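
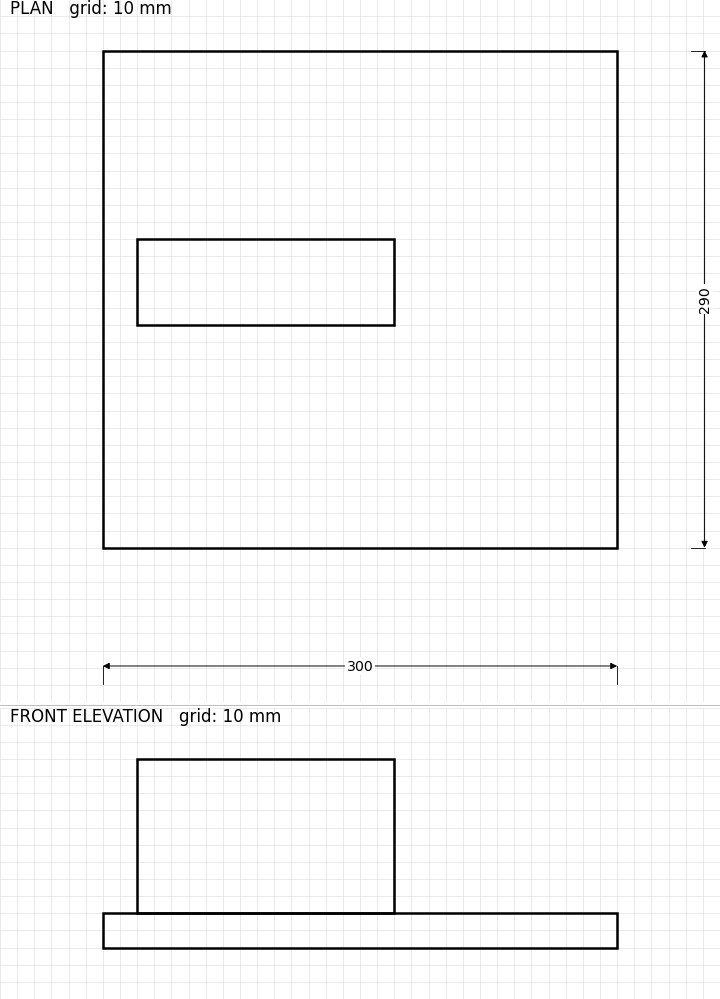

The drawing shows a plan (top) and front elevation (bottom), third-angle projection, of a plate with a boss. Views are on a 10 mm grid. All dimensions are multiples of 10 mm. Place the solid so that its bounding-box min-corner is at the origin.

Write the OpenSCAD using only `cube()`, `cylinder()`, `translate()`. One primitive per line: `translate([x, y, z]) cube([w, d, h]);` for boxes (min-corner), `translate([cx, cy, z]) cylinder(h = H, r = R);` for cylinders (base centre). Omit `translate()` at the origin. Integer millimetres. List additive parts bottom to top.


cube([300, 290, 20]);
translate([20, 130, 20]) cube([150, 50, 90]);


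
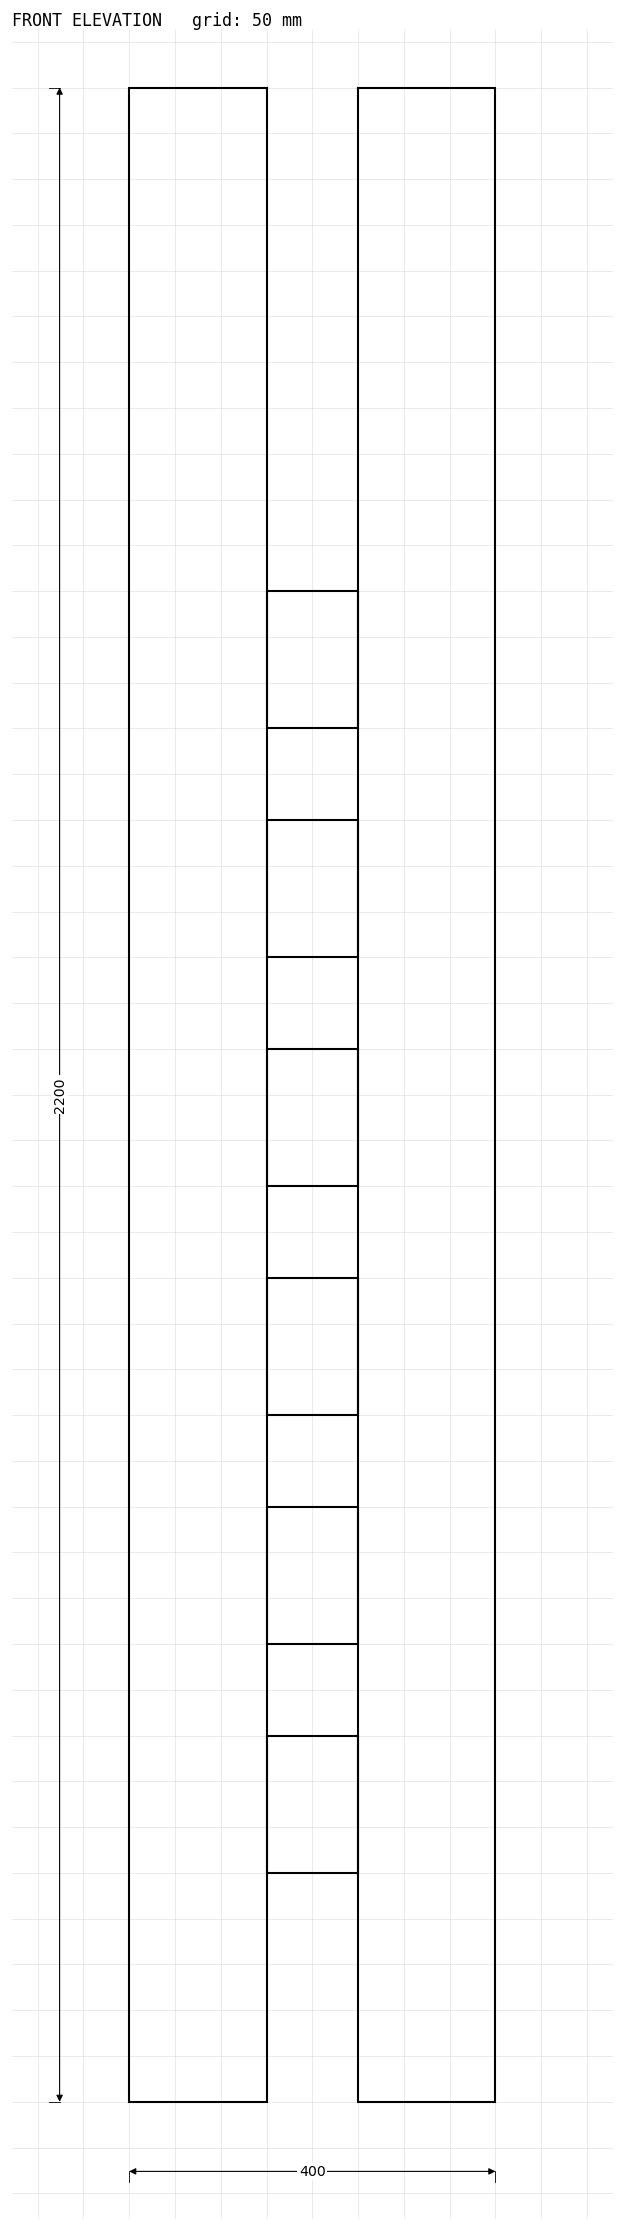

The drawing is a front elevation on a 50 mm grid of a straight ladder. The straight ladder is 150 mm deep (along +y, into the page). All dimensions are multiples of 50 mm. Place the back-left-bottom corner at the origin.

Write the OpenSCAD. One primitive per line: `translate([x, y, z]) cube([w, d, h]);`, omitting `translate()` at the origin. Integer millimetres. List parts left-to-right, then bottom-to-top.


cube([150, 150, 2200]);
translate([150, 0, 250]) cube([100, 150, 150]);
translate([150, 0, 500]) cube([100, 150, 150]);
translate([150, 0, 750]) cube([100, 150, 150]);
translate([150, 0, 1000]) cube([100, 150, 150]);
translate([150, 0, 1250]) cube([100, 150, 150]);
translate([150, 0, 1500]) cube([100, 150, 150]);
translate([250, 0, 0]) cube([150, 150, 2200]);


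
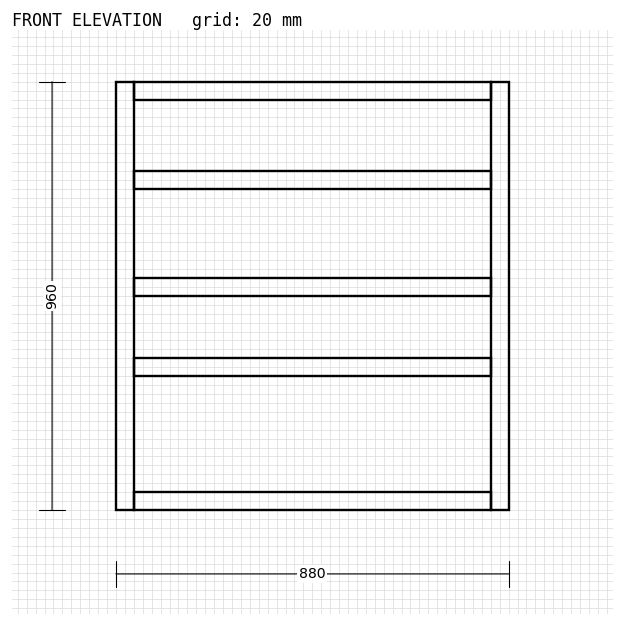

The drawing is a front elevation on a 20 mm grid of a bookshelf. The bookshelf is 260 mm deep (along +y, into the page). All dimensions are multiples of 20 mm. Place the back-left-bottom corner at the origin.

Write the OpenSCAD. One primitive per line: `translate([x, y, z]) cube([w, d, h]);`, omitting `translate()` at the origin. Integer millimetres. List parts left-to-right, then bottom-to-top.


cube([40, 260, 960]);
translate([40, 0, 0]) cube([800, 260, 40]);
translate([40, 0, 300]) cube([800, 260, 40]);
translate([40, 0, 480]) cube([800, 260, 40]);
translate([40, 0, 720]) cube([800, 260, 40]);
translate([40, 0, 920]) cube([800, 260, 40]);
translate([840, 0, 0]) cube([40, 260, 960]);


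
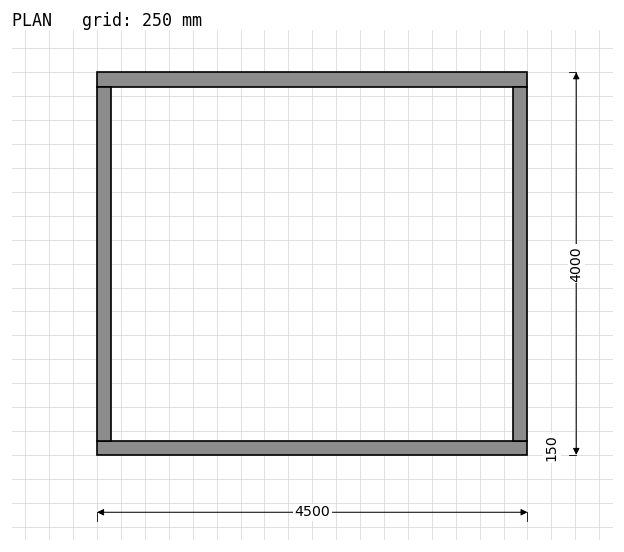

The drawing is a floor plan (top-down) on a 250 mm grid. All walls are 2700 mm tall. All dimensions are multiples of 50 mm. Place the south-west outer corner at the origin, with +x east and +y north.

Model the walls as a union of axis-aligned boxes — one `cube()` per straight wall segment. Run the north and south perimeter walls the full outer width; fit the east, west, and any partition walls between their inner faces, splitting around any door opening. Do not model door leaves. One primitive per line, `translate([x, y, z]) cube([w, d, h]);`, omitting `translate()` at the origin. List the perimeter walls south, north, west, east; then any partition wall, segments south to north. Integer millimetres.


cube([4500, 150, 2700]);
translate([0, 3850, 0]) cube([4500, 150, 2700]);
translate([0, 150, 0]) cube([150, 3700, 2700]);
translate([4350, 150, 0]) cube([150, 3700, 2700]);


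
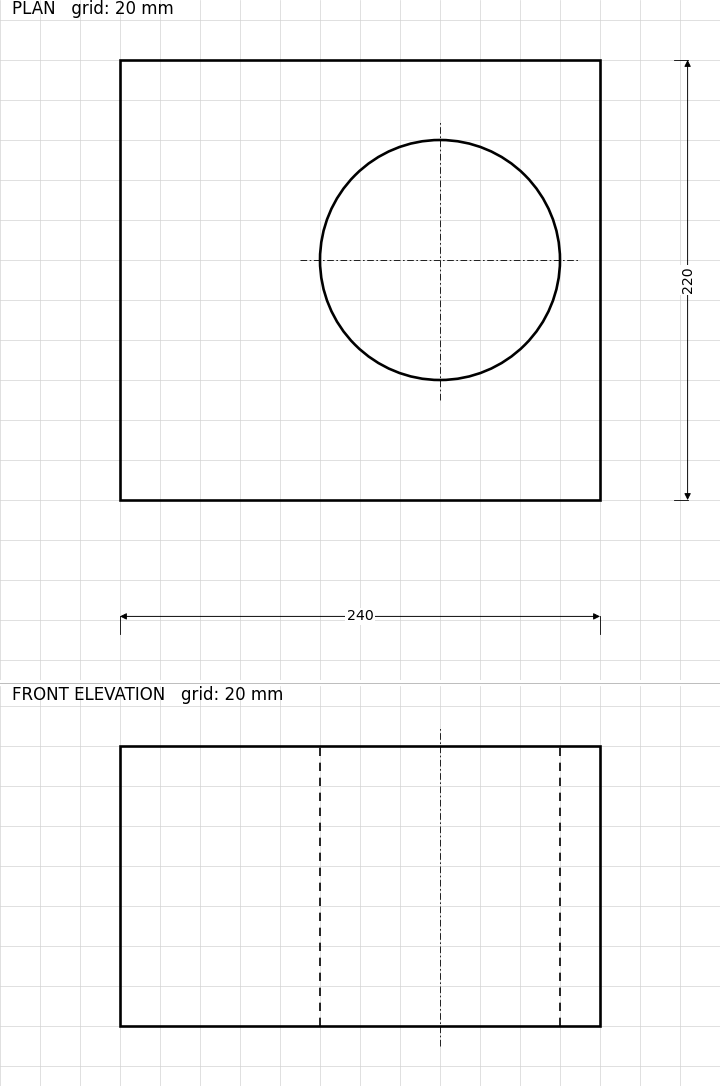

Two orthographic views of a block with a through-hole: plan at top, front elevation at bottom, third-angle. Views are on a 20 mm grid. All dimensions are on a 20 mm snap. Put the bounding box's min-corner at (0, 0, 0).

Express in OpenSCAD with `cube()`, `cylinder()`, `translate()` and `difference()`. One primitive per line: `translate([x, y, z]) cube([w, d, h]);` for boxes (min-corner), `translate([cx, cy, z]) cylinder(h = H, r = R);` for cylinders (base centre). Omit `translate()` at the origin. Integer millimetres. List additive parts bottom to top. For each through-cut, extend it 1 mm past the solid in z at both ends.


difference() {
  cube([240, 220, 140]);
  translate([160, 120, -1]) cylinder(h = 142, r = 60);
}


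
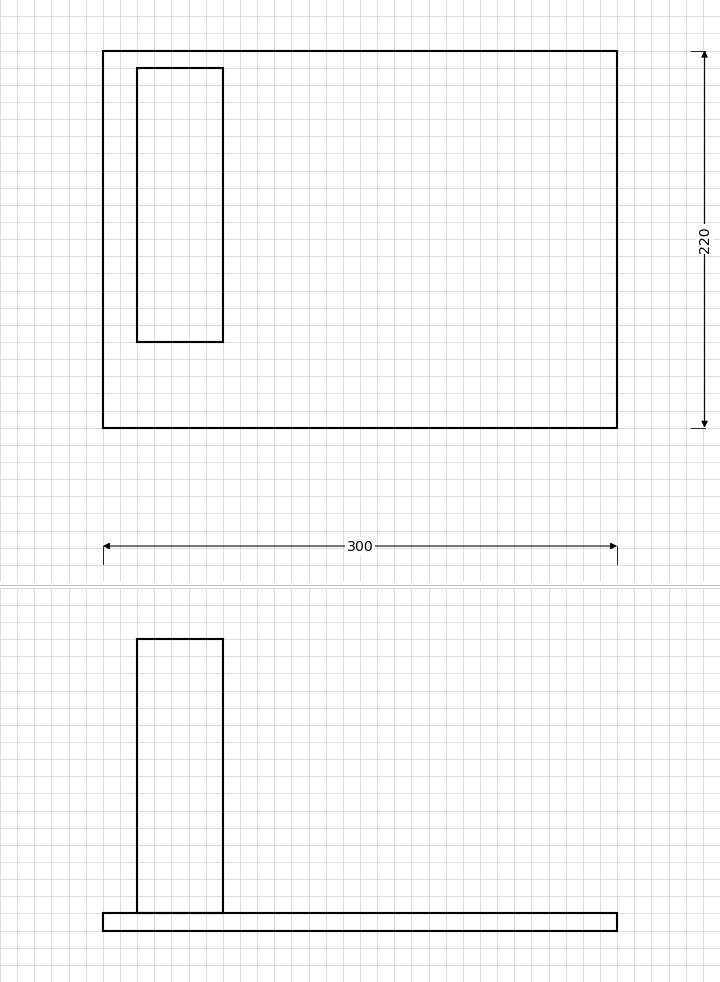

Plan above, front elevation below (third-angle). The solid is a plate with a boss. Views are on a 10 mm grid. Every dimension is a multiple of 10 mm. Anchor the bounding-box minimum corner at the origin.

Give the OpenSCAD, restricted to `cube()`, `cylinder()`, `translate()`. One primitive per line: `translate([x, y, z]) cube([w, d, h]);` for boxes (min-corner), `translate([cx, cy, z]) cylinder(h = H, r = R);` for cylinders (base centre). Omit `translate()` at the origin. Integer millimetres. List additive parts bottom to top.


cube([300, 220, 10]);
translate([20, 50, 10]) cube([50, 160, 160]);


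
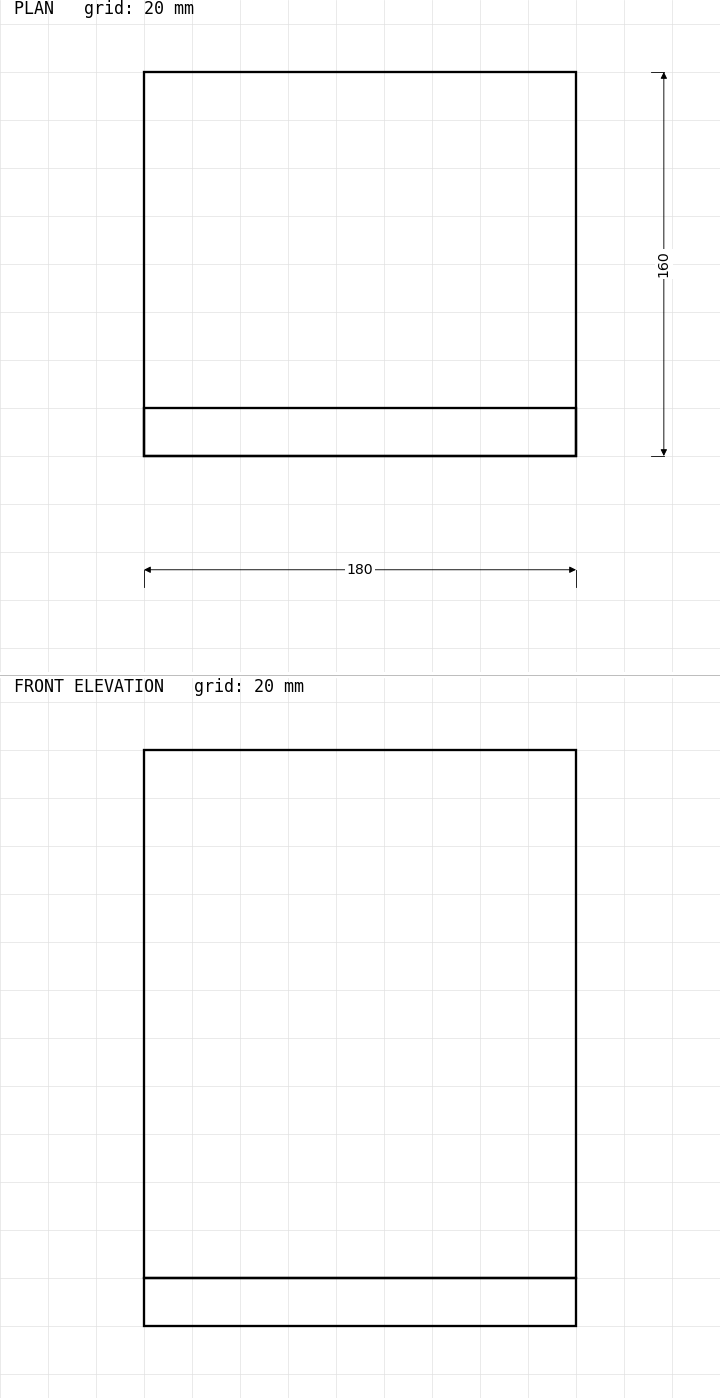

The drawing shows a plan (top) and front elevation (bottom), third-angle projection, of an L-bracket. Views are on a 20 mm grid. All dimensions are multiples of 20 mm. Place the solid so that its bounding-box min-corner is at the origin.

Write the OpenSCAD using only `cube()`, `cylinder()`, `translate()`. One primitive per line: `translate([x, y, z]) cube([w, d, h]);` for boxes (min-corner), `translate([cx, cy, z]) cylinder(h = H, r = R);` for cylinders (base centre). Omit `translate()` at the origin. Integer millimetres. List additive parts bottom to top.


cube([180, 160, 20]);
translate([0, 0, 20]) cube([180, 20, 220]);


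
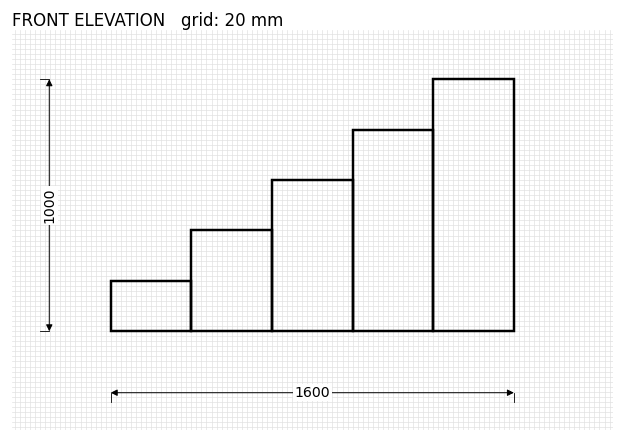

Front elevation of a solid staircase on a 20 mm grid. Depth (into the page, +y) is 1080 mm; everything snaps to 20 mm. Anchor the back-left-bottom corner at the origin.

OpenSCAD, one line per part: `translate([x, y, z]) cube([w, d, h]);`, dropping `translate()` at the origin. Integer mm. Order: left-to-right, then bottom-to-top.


cube([320, 1080, 200]);
translate([320, 0, 0]) cube([320, 1080, 400]);
translate([640, 0, 0]) cube([320, 1080, 600]);
translate([960, 0, 0]) cube([320, 1080, 800]);
translate([1280, 0, 0]) cube([320, 1080, 1000]);


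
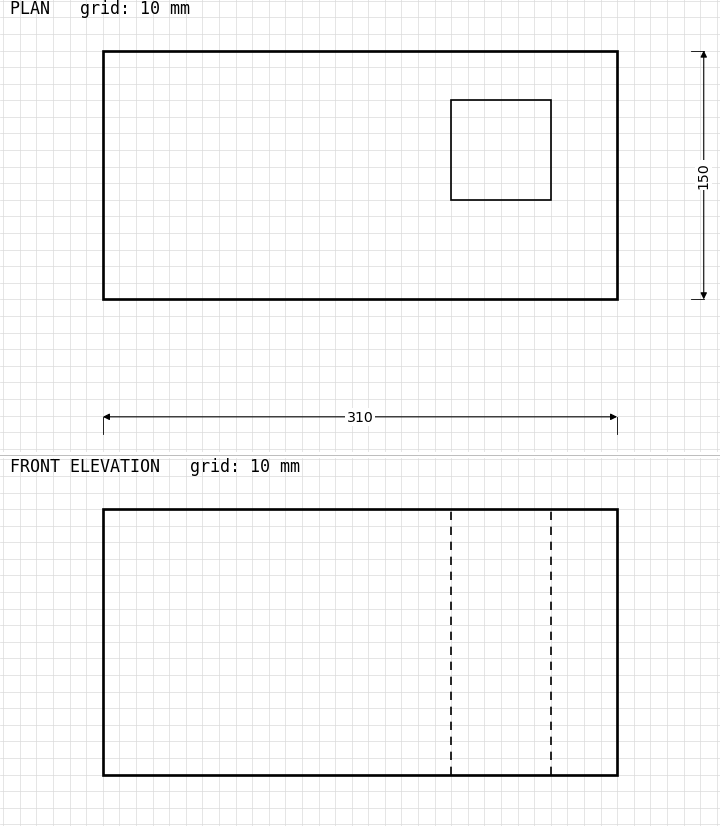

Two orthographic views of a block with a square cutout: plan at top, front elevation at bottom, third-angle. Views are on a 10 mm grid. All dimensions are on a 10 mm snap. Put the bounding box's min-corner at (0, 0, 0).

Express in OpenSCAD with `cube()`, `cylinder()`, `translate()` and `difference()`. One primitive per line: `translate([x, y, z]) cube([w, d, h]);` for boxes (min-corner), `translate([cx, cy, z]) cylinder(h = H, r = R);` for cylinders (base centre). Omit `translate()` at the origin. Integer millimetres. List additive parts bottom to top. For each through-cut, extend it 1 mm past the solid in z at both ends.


difference() {
  cube([310, 150, 160]);
  translate([210, 60, -1]) cube([60, 60, 162]);
}


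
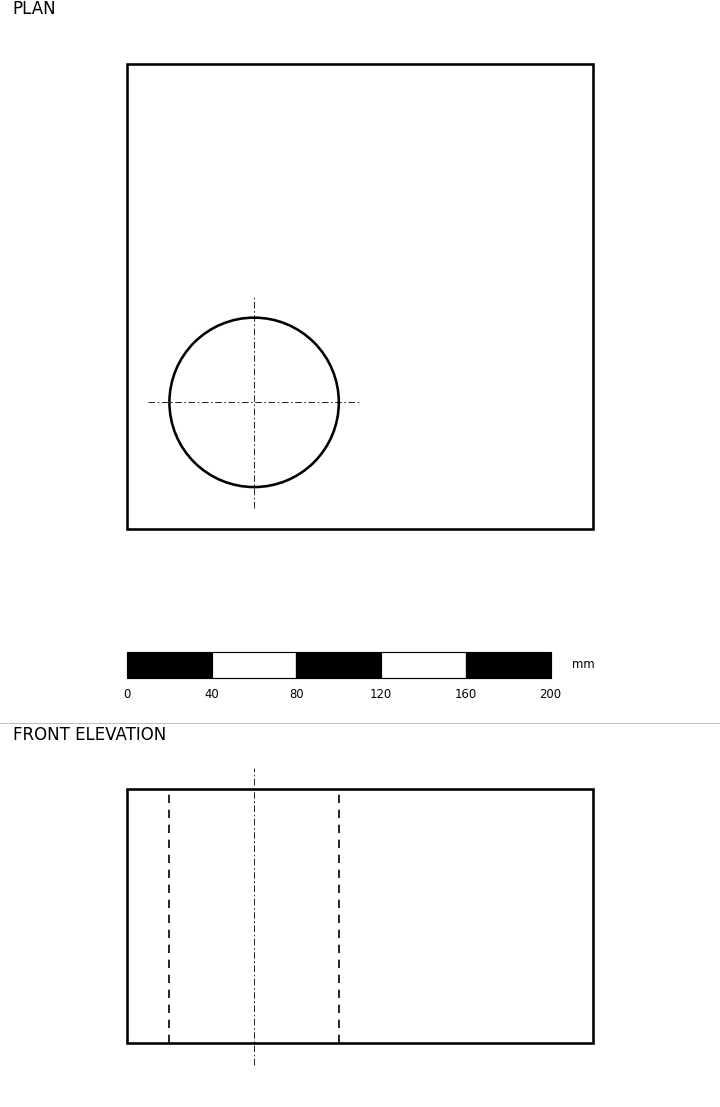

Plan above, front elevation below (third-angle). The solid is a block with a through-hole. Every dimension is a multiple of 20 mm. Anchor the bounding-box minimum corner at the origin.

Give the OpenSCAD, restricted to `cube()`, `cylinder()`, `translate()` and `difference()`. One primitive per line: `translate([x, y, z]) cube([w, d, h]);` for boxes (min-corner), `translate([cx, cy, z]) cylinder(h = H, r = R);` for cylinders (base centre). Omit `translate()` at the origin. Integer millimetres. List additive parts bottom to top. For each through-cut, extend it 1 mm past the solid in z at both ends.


difference() {
  cube([220, 220, 120]);
  translate([60, 60, -1]) cylinder(h = 122, r = 40);
}


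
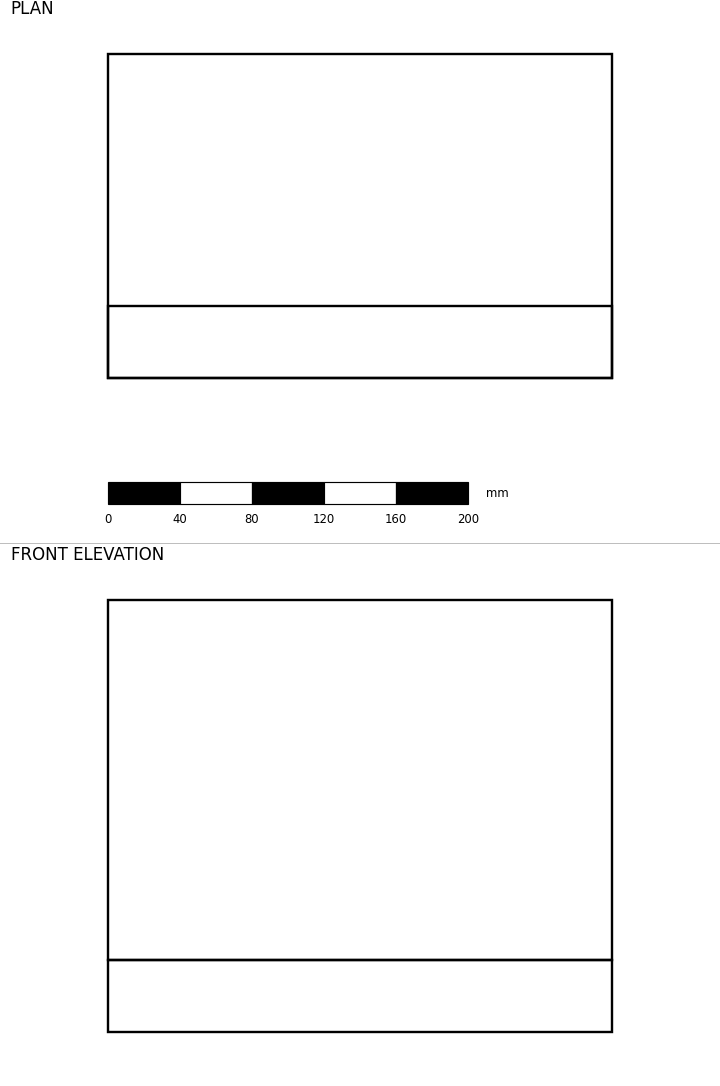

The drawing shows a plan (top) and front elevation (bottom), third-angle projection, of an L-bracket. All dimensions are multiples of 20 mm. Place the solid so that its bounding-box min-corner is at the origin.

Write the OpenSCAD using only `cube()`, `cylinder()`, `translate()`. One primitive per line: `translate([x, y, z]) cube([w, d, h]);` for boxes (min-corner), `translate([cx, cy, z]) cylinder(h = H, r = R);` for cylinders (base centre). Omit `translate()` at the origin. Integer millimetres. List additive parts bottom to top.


cube([280, 180, 40]);
translate([0, 0, 40]) cube([280, 40, 200]);


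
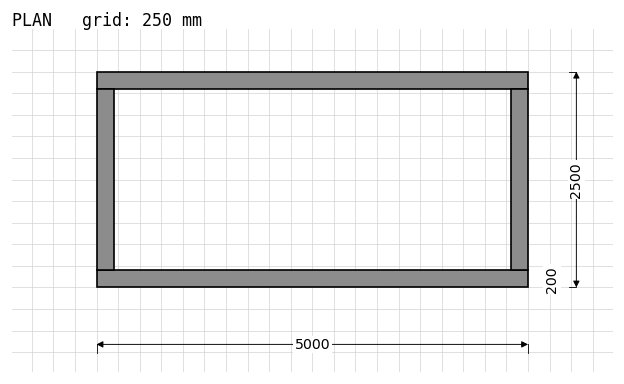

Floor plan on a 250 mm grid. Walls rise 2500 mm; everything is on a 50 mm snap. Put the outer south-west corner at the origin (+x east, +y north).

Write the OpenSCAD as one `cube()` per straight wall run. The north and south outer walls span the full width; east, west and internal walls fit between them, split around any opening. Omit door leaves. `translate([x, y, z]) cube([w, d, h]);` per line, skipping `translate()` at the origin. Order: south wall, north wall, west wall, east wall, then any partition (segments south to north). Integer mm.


cube([5000, 200, 2500]);
translate([0, 2300, 0]) cube([5000, 200, 2500]);
translate([0, 200, 0]) cube([200, 2100, 2500]);
translate([4800, 200, 0]) cube([200, 2100, 2500]);


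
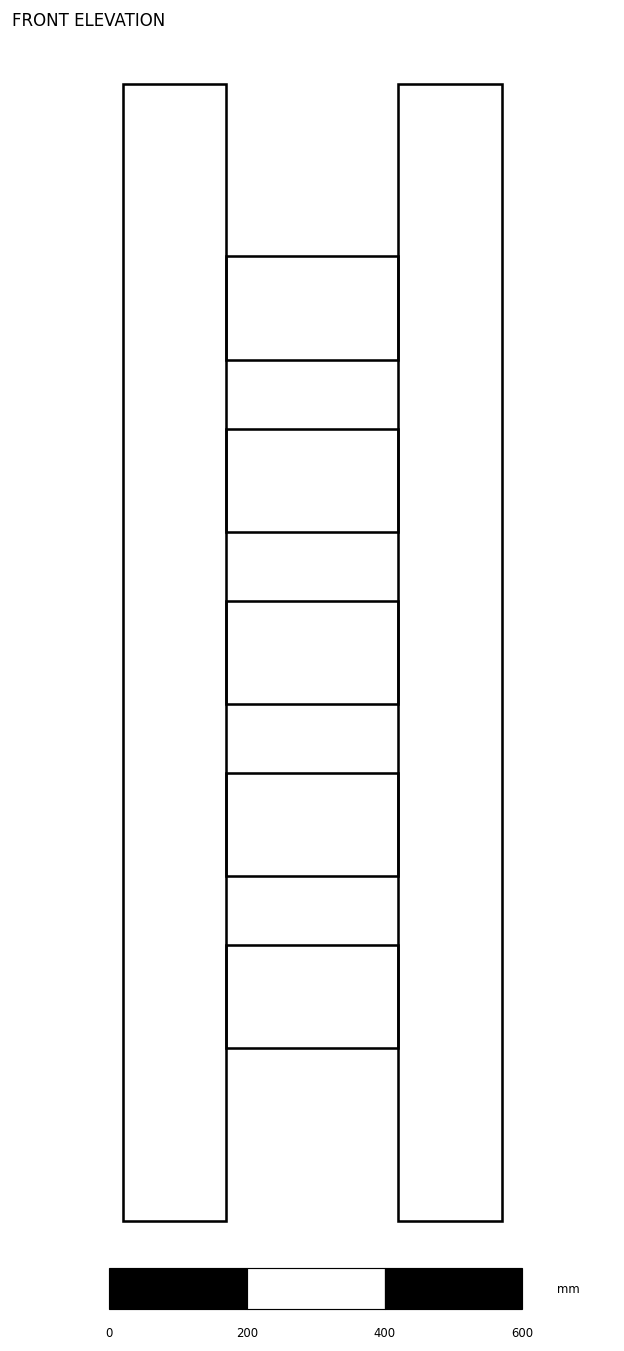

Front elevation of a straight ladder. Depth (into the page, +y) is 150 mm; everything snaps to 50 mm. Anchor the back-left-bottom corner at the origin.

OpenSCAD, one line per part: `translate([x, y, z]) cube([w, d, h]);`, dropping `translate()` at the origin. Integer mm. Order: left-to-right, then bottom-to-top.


cube([150, 150, 1650]);
translate([150, 0, 250]) cube([250, 150, 150]);
translate([150, 0, 500]) cube([250, 150, 150]);
translate([150, 0, 750]) cube([250, 150, 150]);
translate([150, 0, 1000]) cube([250, 150, 150]);
translate([150, 0, 1250]) cube([250, 150, 150]);
translate([400, 0, 0]) cube([150, 150, 1650]);


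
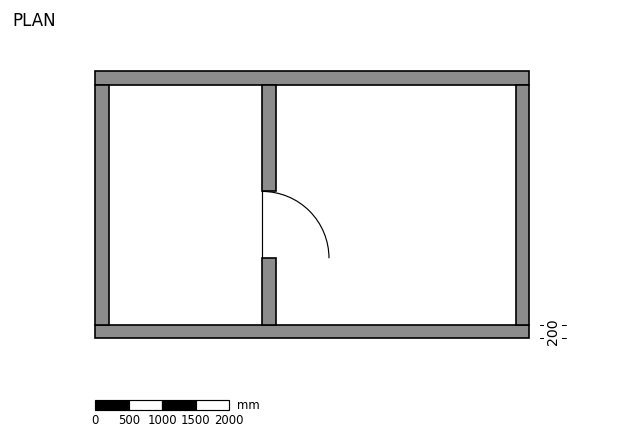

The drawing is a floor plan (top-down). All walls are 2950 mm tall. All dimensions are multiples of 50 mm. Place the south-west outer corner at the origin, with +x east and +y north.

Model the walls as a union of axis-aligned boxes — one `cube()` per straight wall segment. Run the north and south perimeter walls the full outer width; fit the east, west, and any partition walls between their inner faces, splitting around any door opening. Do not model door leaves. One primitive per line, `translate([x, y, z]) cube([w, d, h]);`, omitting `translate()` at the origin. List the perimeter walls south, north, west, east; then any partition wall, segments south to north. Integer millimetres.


cube([6500, 200, 2950]);
translate([0, 3800, 0]) cube([6500, 200, 2950]);
translate([0, 200, 0]) cube([200, 3600, 2950]);
translate([6300, 200, 0]) cube([200, 3600, 2950]);
translate([2500, 200, 0]) cube([200, 1000, 2950]);
translate([2500, 2200, 0]) cube([200, 1600, 2950]);


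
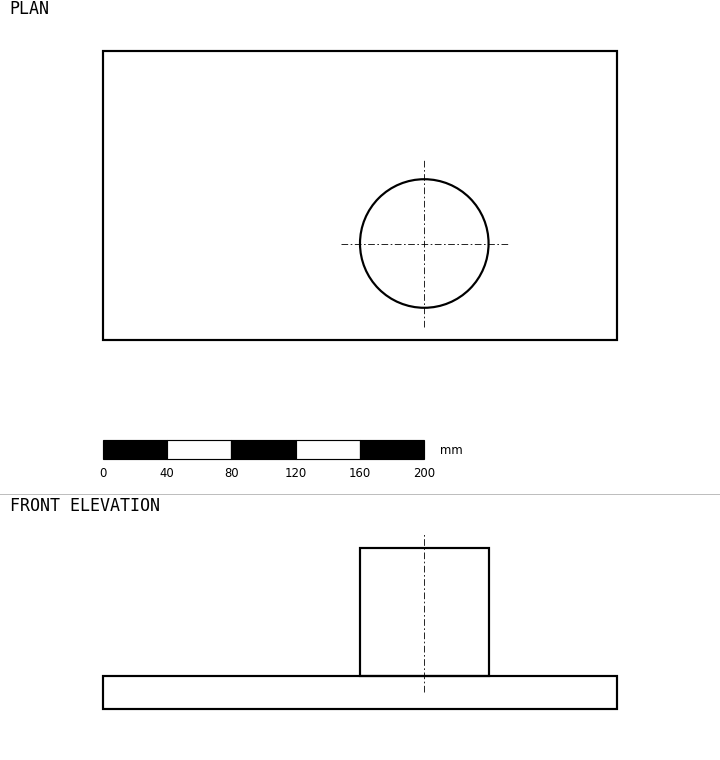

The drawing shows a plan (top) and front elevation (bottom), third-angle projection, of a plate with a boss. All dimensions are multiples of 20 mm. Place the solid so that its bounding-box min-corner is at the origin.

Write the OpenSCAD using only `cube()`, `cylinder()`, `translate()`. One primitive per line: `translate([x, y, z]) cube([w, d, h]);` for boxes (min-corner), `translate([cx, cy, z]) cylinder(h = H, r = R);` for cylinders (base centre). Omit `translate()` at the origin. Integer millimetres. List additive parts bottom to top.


cube([320, 180, 20]);
translate([200, 60, 20]) cylinder(h = 80, r = 40);


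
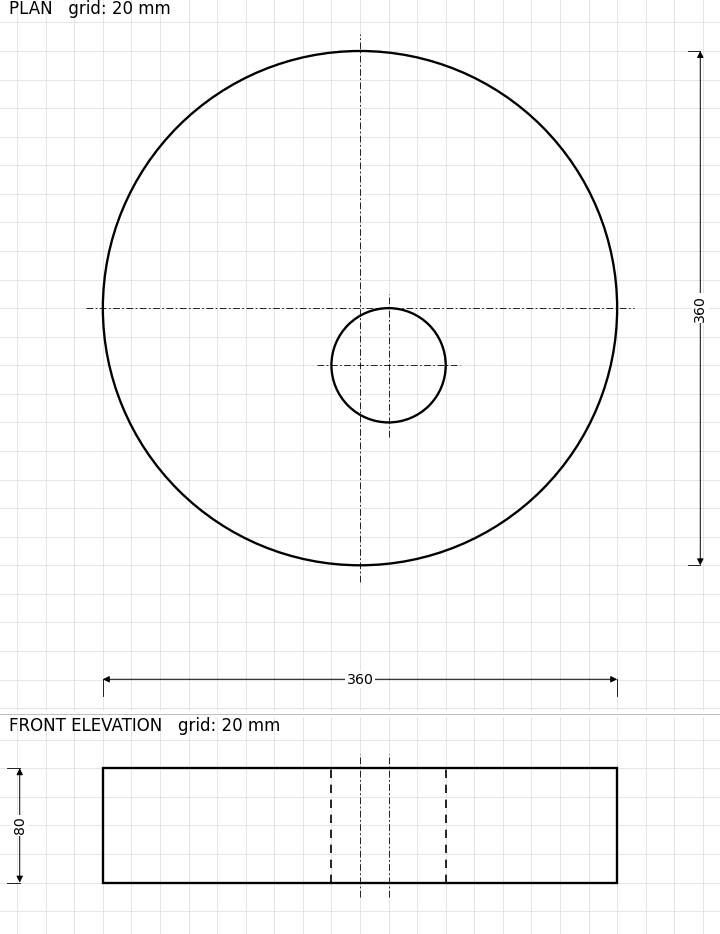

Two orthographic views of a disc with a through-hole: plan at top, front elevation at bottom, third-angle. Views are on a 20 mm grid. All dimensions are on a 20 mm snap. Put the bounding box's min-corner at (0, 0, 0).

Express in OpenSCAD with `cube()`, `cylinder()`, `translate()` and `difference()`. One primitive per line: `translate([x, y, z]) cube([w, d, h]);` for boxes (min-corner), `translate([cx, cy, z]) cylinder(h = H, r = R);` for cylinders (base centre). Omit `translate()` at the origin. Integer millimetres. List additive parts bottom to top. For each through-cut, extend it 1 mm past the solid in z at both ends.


difference() {
  translate([180, 180, 0]) cylinder(h = 80, r = 180);
  translate([200, 140, -1]) cylinder(h = 82, r = 40);
}


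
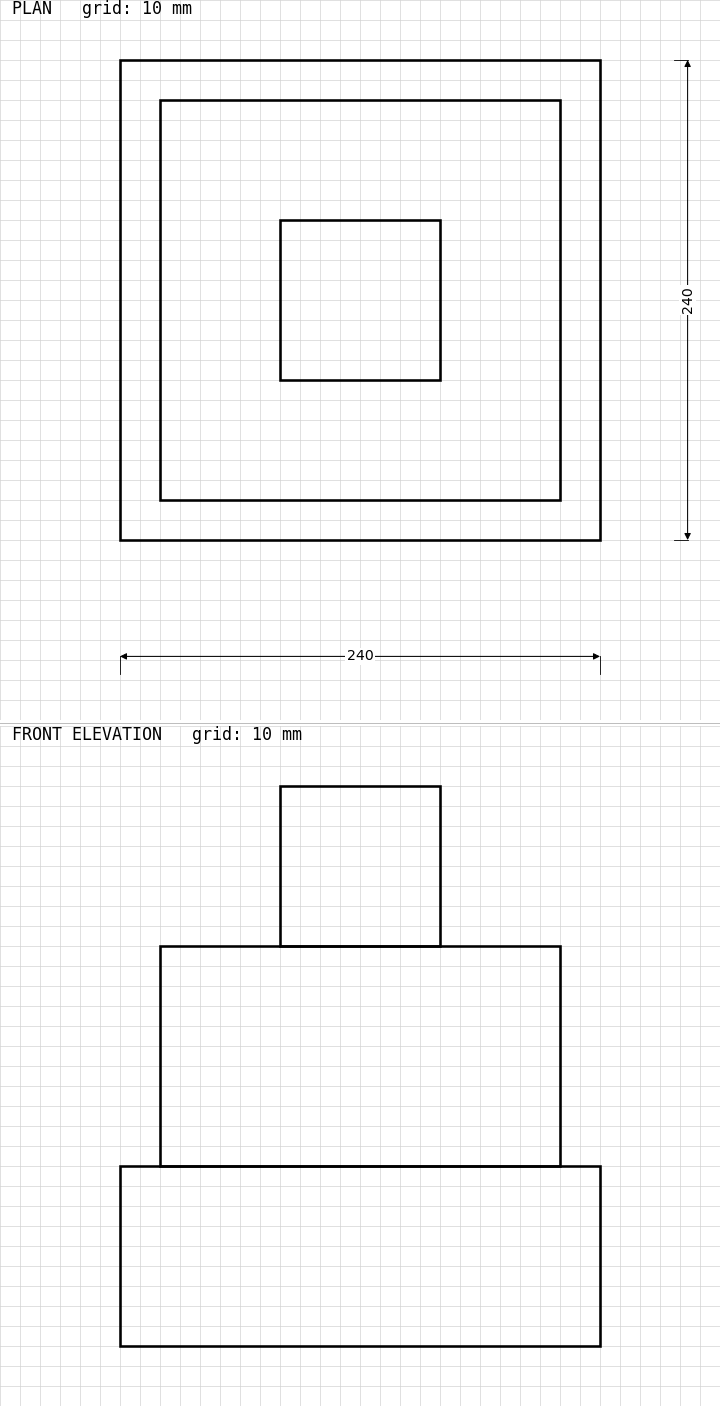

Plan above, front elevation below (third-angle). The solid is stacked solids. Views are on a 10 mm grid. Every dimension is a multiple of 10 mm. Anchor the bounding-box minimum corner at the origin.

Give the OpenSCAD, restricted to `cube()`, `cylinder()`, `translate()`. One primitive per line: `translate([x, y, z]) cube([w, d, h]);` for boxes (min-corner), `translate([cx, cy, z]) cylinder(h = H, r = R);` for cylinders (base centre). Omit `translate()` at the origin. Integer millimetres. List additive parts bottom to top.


cube([240, 240, 90]);
translate([20, 20, 90]) cube([200, 200, 110]);
translate([80, 80, 200]) cube([80, 80, 80]);


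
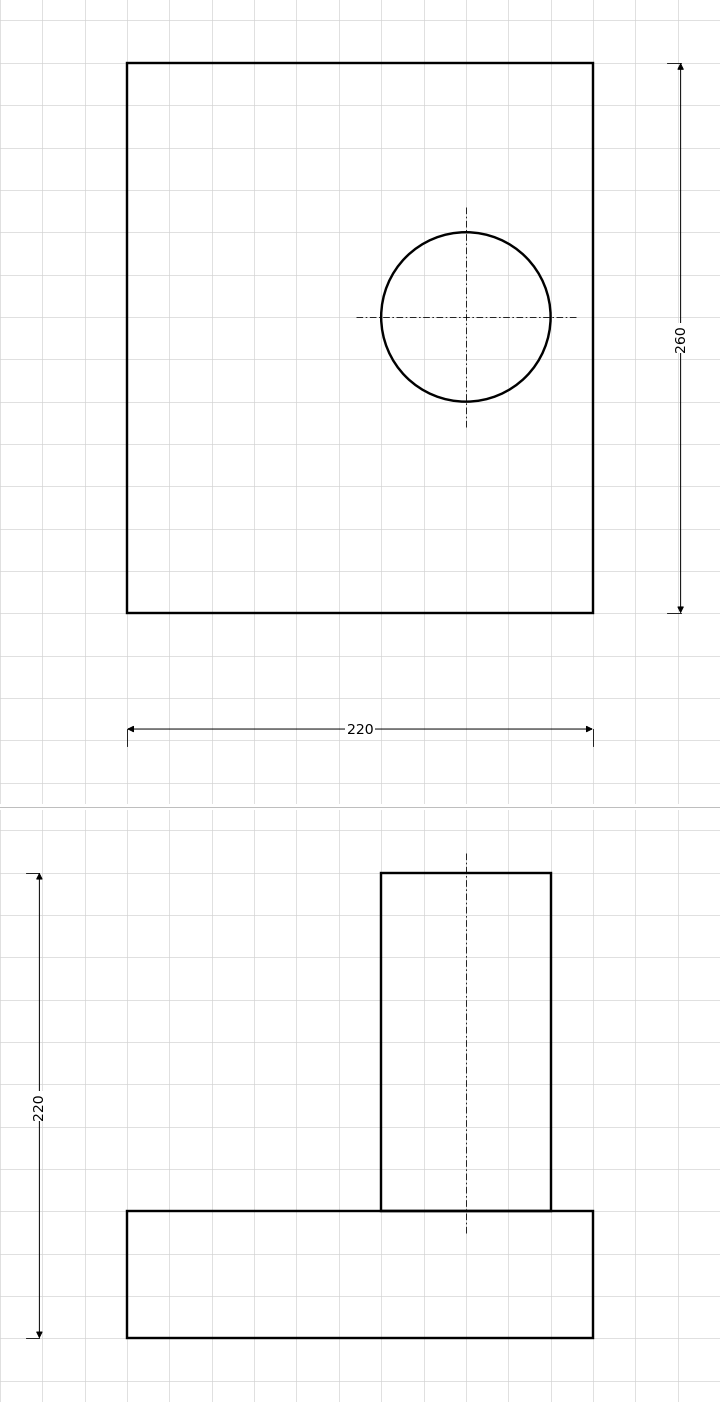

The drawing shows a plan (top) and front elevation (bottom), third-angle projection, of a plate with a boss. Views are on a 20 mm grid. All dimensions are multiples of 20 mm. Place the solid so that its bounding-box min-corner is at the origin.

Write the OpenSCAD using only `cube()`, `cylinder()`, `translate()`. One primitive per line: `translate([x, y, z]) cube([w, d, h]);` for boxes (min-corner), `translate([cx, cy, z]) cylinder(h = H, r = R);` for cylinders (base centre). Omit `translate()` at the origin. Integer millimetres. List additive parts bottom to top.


cube([220, 260, 60]);
translate([160, 140, 60]) cylinder(h = 160, r = 40);


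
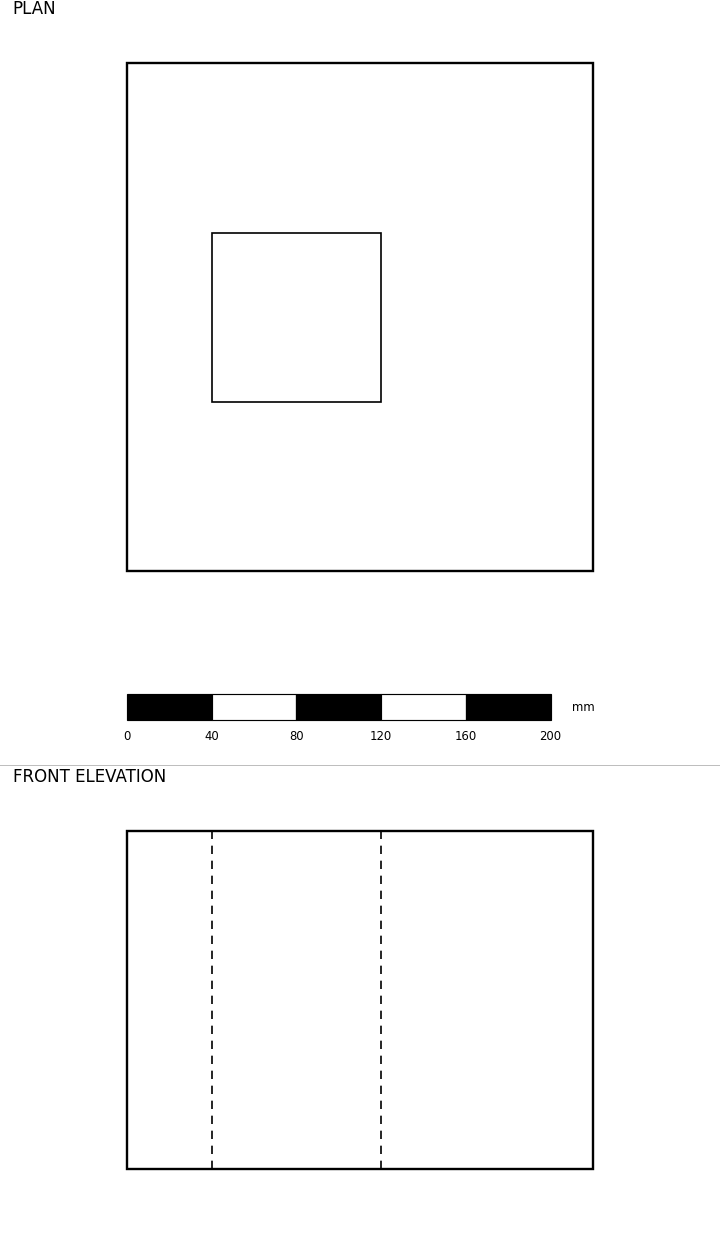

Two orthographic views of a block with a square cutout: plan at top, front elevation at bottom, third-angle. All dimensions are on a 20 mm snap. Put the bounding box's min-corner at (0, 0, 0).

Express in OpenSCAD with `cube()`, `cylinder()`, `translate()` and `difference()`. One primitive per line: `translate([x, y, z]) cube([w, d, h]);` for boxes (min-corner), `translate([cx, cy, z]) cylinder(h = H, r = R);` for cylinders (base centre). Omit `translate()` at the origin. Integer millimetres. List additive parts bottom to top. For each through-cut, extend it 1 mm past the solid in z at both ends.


difference() {
  cube([220, 240, 160]);
  translate([40, 80, -1]) cube([80, 80, 162]);
}


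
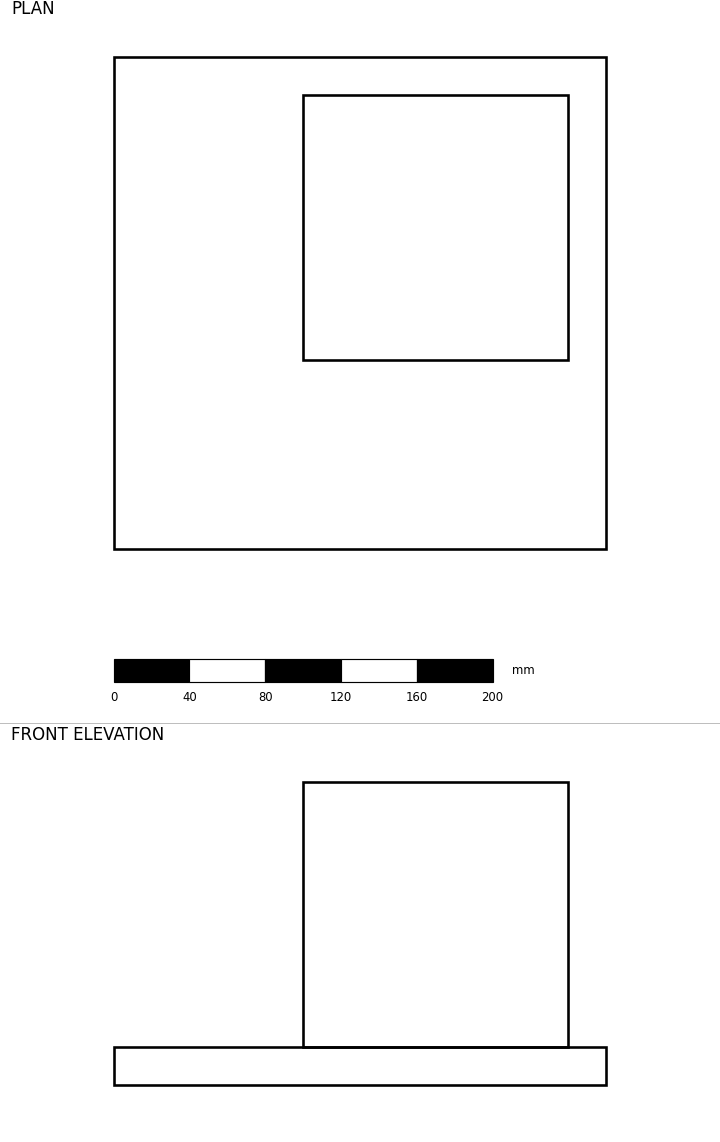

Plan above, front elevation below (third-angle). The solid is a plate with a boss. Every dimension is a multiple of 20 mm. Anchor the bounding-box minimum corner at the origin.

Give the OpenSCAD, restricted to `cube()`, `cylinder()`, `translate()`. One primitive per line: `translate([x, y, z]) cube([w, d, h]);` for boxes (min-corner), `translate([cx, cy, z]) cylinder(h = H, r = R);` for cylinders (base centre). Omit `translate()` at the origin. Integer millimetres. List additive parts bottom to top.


cube([260, 260, 20]);
translate([100, 100, 20]) cube([140, 140, 140]);


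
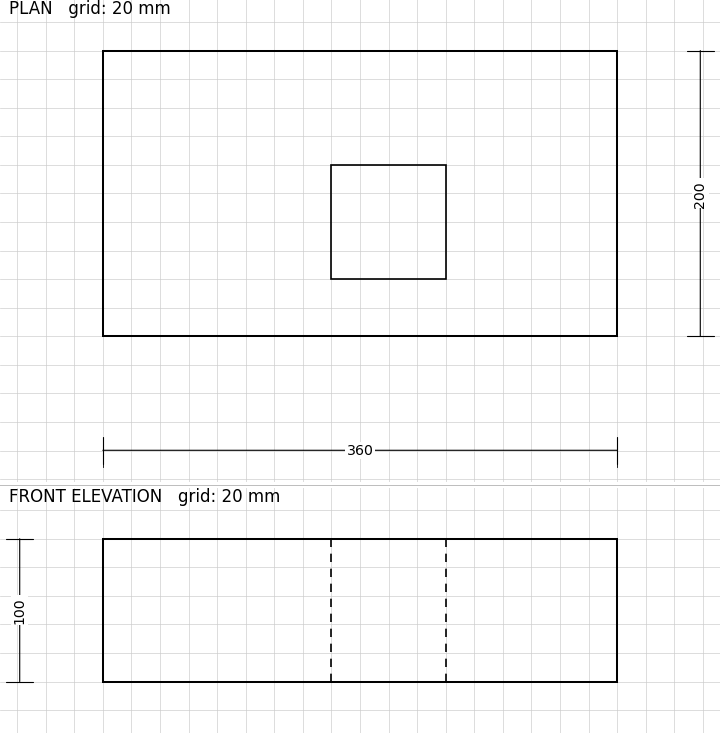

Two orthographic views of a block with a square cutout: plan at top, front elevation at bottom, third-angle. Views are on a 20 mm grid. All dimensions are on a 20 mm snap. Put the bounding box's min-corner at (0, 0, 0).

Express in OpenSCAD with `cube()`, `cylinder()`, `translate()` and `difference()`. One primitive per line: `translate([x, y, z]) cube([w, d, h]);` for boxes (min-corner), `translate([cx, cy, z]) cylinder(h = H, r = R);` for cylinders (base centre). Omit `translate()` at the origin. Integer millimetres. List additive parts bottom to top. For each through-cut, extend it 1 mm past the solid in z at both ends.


difference() {
  cube([360, 200, 100]);
  translate([160, 40, -1]) cube([80, 80, 102]);
}


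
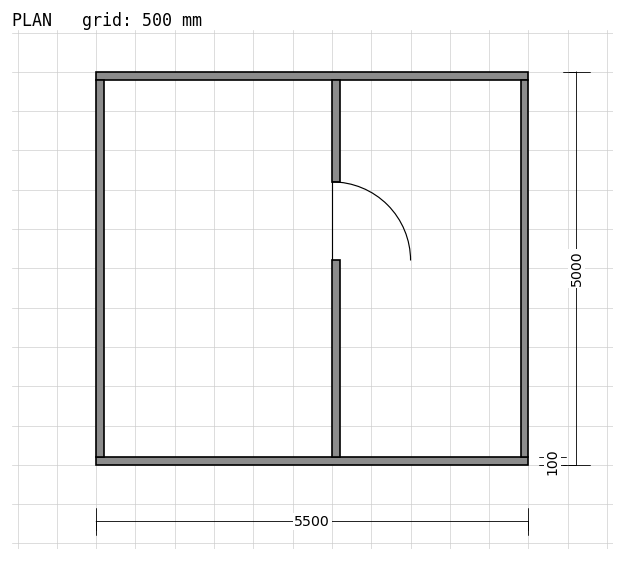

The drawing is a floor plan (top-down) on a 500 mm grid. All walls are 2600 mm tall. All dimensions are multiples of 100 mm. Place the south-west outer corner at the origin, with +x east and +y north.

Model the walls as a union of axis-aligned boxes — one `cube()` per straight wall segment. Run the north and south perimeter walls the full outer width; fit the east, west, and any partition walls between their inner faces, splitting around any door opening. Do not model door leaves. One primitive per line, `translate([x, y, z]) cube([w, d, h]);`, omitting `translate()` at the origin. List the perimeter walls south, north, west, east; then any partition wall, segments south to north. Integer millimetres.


cube([5500, 100, 2600]);
translate([0, 4900, 0]) cube([5500, 100, 2600]);
translate([0, 100, 0]) cube([100, 4800, 2600]);
translate([5400, 100, 0]) cube([100, 4800, 2600]);
translate([3000, 100, 0]) cube([100, 2500, 2600]);
translate([3000, 3600, 0]) cube([100, 1300, 2600]);


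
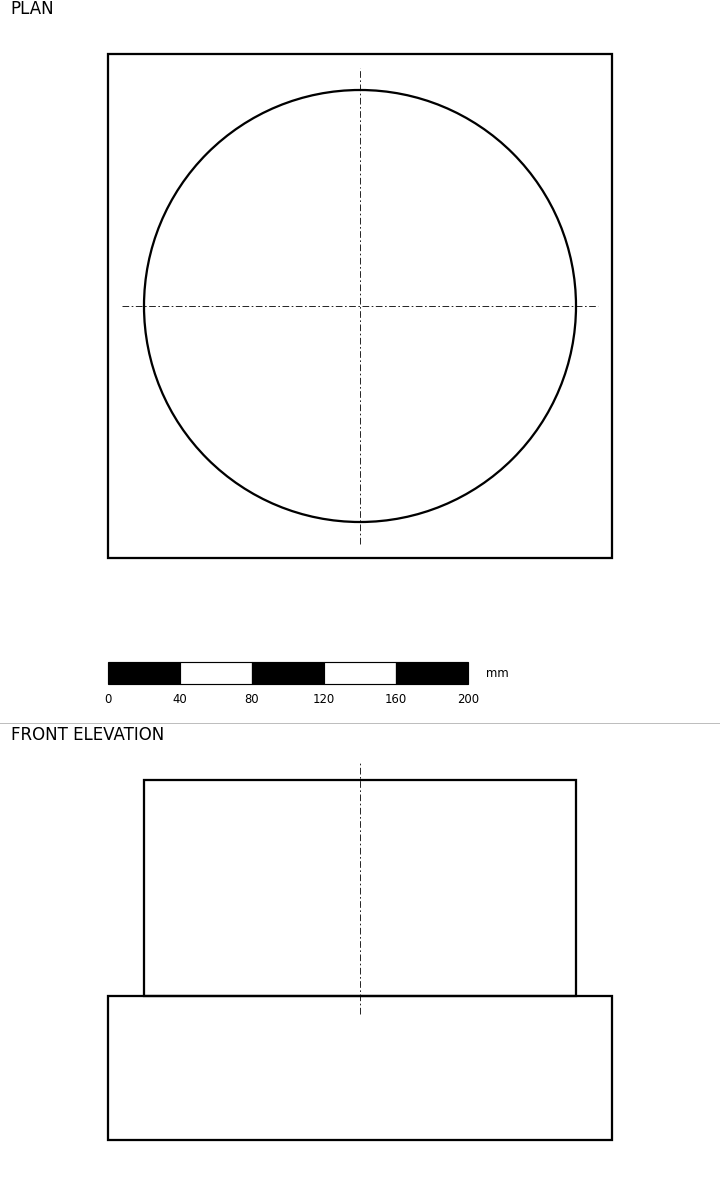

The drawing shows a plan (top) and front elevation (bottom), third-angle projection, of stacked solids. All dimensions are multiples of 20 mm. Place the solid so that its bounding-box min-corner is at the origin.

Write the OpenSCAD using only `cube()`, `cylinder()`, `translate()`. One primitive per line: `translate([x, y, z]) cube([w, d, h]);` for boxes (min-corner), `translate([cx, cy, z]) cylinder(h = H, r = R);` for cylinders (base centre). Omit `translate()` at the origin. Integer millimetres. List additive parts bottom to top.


cube([280, 280, 80]);
translate([140, 140, 80]) cylinder(h = 120, r = 120);


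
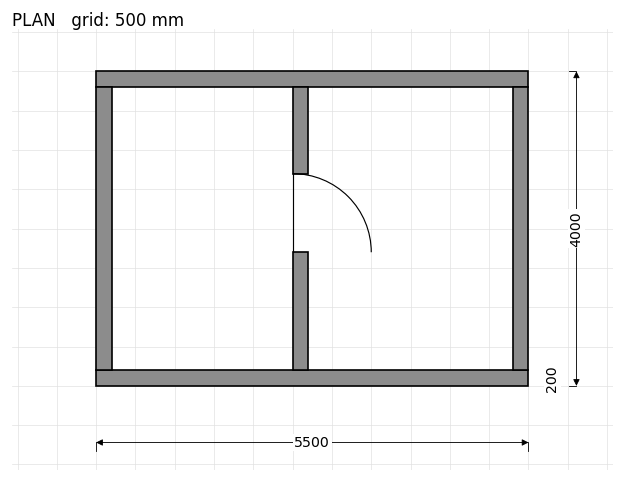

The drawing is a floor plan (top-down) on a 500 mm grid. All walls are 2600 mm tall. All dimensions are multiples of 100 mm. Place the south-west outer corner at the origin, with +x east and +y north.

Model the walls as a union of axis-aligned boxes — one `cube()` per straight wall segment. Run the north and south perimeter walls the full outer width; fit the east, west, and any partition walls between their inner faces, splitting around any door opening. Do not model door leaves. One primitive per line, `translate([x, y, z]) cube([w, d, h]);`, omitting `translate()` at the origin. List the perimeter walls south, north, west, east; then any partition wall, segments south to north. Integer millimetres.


cube([5500, 200, 2600]);
translate([0, 3800, 0]) cube([5500, 200, 2600]);
translate([0, 200, 0]) cube([200, 3600, 2600]);
translate([5300, 200, 0]) cube([200, 3600, 2600]);
translate([2500, 200, 0]) cube([200, 1500, 2600]);
translate([2500, 2700, 0]) cube([200, 1100, 2600]);


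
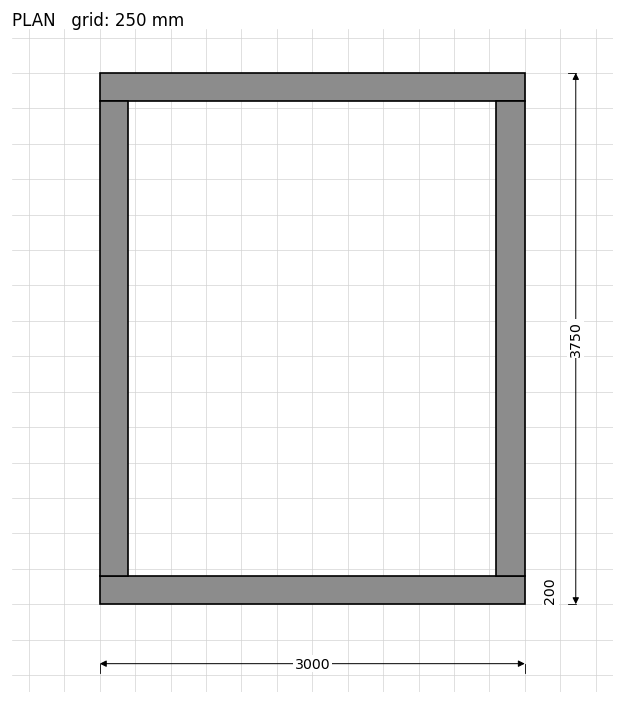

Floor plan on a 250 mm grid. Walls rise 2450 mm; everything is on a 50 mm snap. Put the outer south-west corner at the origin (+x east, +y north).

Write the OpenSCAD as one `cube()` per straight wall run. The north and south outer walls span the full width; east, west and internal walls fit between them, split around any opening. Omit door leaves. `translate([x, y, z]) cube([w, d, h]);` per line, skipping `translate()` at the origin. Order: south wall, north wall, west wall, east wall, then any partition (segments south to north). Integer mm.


cube([3000, 200, 2450]);
translate([0, 3550, 0]) cube([3000, 200, 2450]);
translate([0, 200, 0]) cube([200, 3350, 2450]);
translate([2800, 200, 0]) cube([200, 3350, 2450]);


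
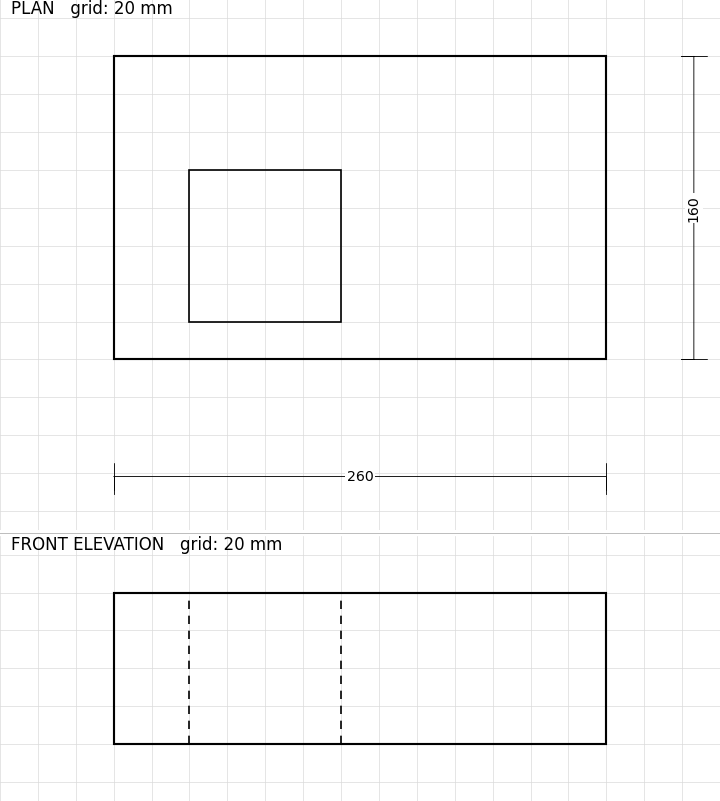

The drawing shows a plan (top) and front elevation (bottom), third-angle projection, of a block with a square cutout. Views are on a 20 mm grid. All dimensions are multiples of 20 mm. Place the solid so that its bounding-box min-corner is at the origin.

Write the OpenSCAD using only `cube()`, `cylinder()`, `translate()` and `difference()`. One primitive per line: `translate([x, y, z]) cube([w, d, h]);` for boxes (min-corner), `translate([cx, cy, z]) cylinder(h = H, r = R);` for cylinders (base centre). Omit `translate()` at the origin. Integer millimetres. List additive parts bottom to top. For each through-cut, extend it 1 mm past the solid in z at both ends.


difference() {
  cube([260, 160, 80]);
  translate([40, 20, -1]) cube([80, 80, 82]);
}


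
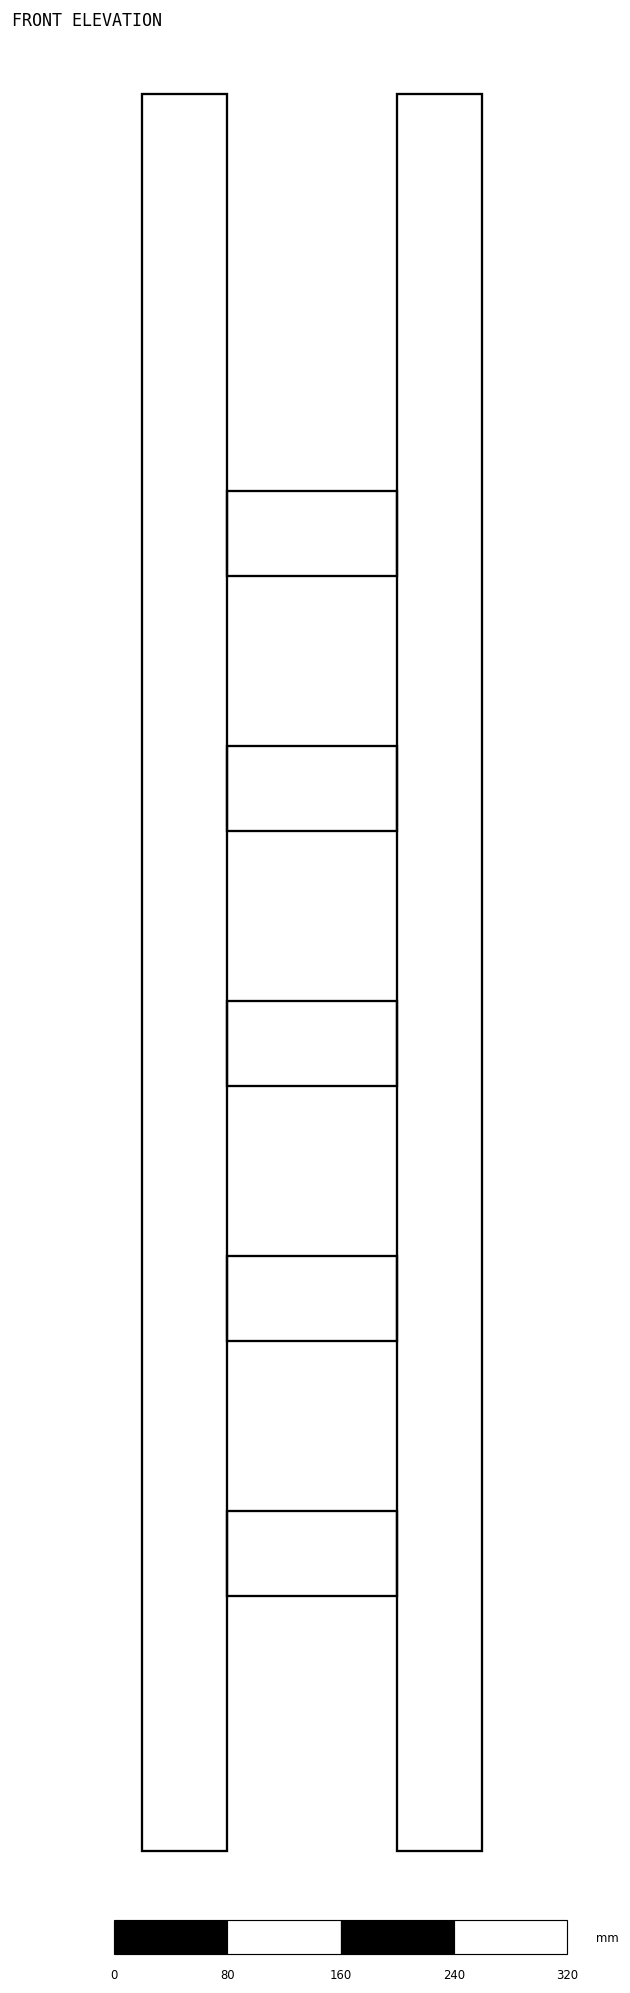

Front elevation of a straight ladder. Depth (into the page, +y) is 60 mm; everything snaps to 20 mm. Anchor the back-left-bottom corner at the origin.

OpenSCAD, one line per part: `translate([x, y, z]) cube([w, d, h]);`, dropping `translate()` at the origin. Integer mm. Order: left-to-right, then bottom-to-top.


cube([60, 60, 1240]);
translate([60, 0, 180]) cube([120, 60, 60]);
translate([60, 0, 360]) cube([120, 60, 60]);
translate([60, 0, 540]) cube([120, 60, 60]);
translate([60, 0, 720]) cube([120, 60, 60]);
translate([60, 0, 900]) cube([120, 60, 60]);
translate([180, 0, 0]) cube([60, 60, 1240]);


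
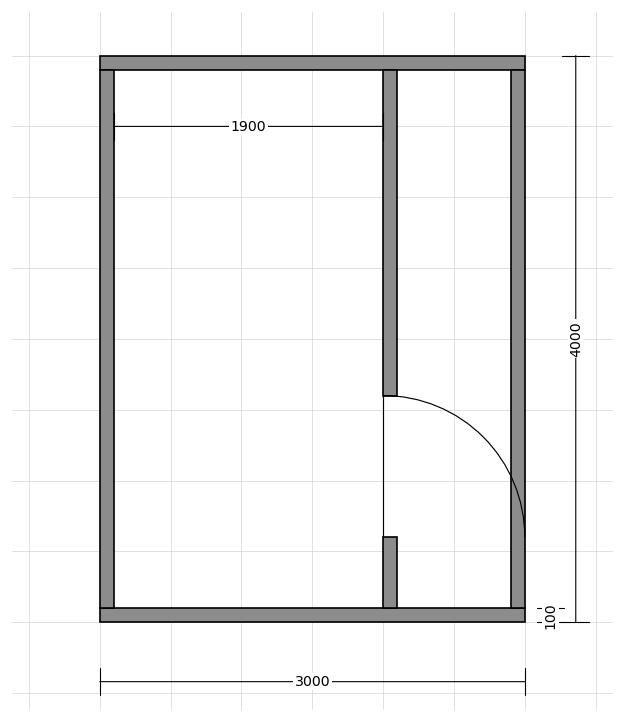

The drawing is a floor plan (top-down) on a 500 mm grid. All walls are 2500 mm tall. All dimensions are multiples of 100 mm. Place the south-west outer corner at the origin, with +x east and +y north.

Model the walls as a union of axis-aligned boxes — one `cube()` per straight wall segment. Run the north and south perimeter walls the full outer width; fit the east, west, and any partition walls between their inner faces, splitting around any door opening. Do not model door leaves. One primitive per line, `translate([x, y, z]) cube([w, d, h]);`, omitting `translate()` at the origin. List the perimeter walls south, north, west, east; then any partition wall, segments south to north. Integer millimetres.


cube([3000, 100, 2500]);
translate([0, 3900, 0]) cube([3000, 100, 2500]);
translate([0, 100, 0]) cube([100, 3800, 2500]);
translate([2900, 100, 0]) cube([100, 3800, 2500]);
translate([2000, 100, 0]) cube([100, 500, 2500]);
translate([2000, 1600, 0]) cube([100, 2300, 2500]);


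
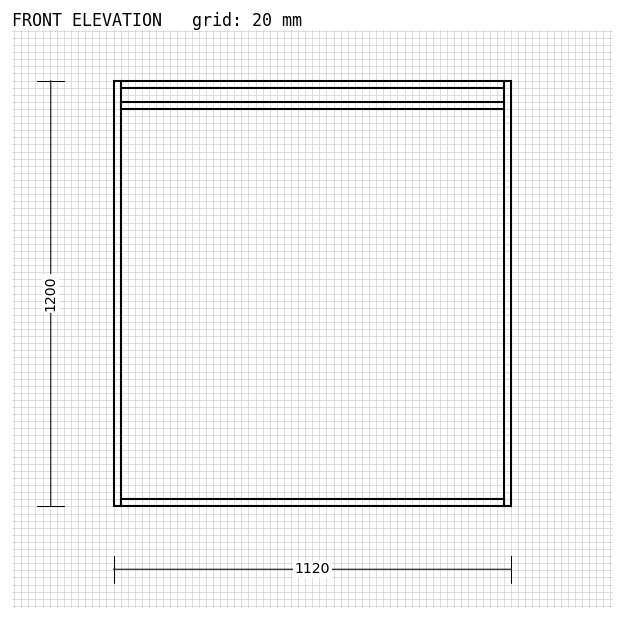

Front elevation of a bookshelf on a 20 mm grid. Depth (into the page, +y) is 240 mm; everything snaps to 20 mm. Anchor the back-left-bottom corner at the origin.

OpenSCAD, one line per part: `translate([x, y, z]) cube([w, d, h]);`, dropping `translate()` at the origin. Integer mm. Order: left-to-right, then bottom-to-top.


cube([20, 240, 1200]);
translate([20, 0, 0]) cube([1080, 240, 20]);
translate([20, 0, 1120]) cube([1080, 240, 20]);
translate([20, 0, 1180]) cube([1080, 240, 20]);
translate([1100, 0, 0]) cube([20, 240, 1200]);


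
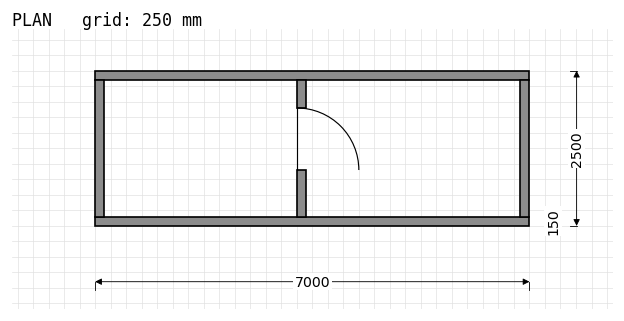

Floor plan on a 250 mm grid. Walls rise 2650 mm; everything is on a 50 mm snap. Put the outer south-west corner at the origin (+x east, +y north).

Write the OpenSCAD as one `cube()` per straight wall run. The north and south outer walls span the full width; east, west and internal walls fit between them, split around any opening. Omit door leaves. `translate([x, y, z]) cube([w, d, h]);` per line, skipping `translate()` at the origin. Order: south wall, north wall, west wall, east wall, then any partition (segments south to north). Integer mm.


cube([7000, 150, 2650]);
translate([0, 2350, 0]) cube([7000, 150, 2650]);
translate([0, 150, 0]) cube([150, 2200, 2650]);
translate([6850, 150, 0]) cube([150, 2200, 2650]);
translate([3250, 150, 0]) cube([150, 750, 2650]);
translate([3250, 1900, 0]) cube([150, 450, 2650]);


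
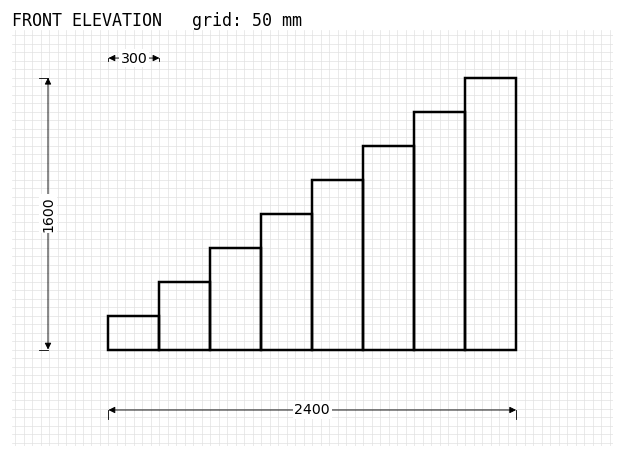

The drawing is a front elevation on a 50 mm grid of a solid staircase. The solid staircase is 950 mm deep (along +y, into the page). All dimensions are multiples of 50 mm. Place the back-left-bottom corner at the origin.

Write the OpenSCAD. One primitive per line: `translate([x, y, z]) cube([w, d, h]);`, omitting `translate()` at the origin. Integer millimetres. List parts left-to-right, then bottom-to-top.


cube([300, 950, 200]);
translate([300, 0, 0]) cube([300, 950, 400]);
translate([600, 0, 0]) cube([300, 950, 600]);
translate([900, 0, 0]) cube([300, 950, 800]);
translate([1200, 0, 0]) cube([300, 950, 1000]);
translate([1500, 0, 0]) cube([300, 950, 1200]);
translate([1800, 0, 0]) cube([300, 950, 1400]);
translate([2100, 0, 0]) cube([300, 950, 1600]);


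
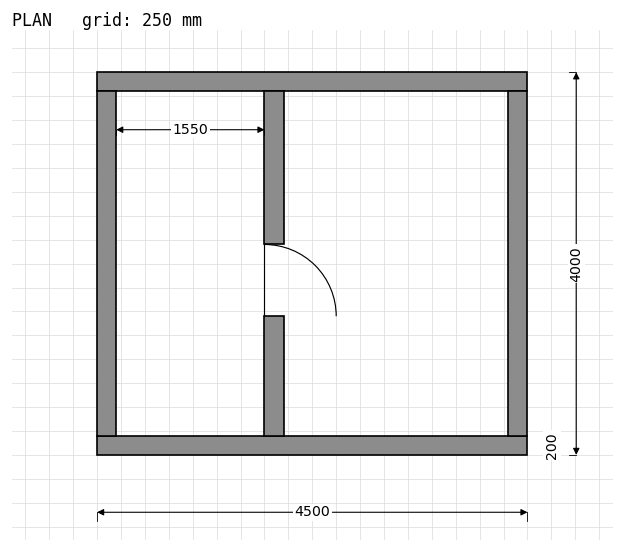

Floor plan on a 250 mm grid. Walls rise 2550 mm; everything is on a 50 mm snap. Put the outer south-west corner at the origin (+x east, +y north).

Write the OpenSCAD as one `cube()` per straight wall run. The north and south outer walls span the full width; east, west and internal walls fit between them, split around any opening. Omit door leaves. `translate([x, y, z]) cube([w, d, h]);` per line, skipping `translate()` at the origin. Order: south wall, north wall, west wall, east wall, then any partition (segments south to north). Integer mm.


cube([4500, 200, 2550]);
translate([0, 3800, 0]) cube([4500, 200, 2550]);
translate([0, 200, 0]) cube([200, 3600, 2550]);
translate([4300, 200, 0]) cube([200, 3600, 2550]);
translate([1750, 200, 0]) cube([200, 1250, 2550]);
translate([1750, 2200, 0]) cube([200, 1600, 2550]);


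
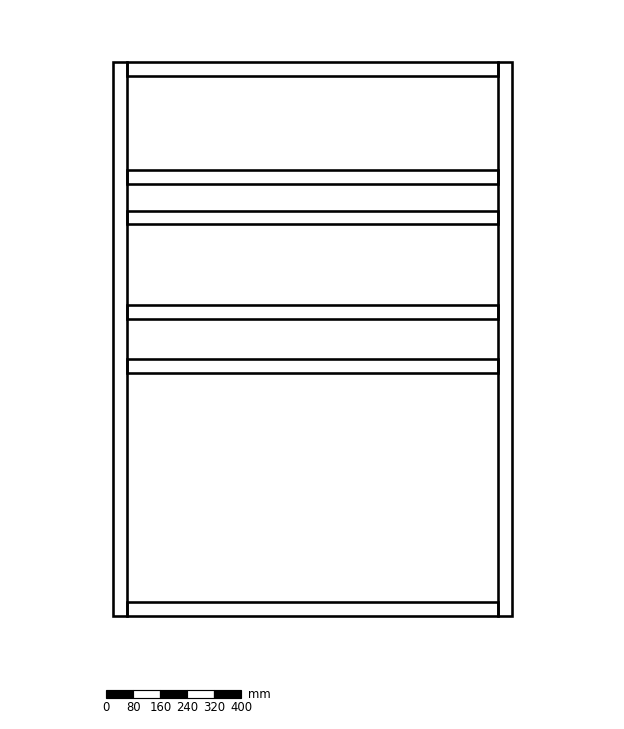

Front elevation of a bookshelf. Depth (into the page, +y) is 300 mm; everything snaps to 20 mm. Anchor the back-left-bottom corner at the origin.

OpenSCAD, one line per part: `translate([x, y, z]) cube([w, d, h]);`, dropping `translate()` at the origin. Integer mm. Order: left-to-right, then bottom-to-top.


cube([40, 300, 1640]);
translate([40, 0, 0]) cube([1100, 300, 40]);
translate([40, 0, 720]) cube([1100, 300, 40]);
translate([40, 0, 880]) cube([1100, 300, 40]);
translate([40, 0, 1160]) cube([1100, 300, 40]);
translate([40, 0, 1280]) cube([1100, 300, 40]);
translate([40, 0, 1600]) cube([1100, 300, 40]);
translate([1140, 0, 0]) cube([40, 300, 1640]);


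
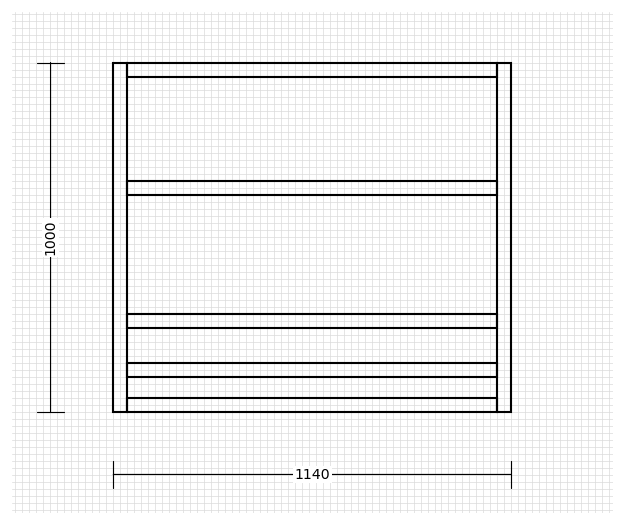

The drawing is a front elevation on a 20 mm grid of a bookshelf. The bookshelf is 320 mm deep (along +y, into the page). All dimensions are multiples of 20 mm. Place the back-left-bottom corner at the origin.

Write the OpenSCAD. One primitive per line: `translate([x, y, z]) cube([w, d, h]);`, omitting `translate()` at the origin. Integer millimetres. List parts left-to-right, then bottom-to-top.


cube([40, 320, 1000]);
translate([40, 0, 0]) cube([1060, 320, 40]);
translate([40, 0, 100]) cube([1060, 320, 40]);
translate([40, 0, 240]) cube([1060, 320, 40]);
translate([40, 0, 620]) cube([1060, 320, 40]);
translate([40, 0, 960]) cube([1060, 320, 40]);
translate([1100, 0, 0]) cube([40, 320, 1000]);


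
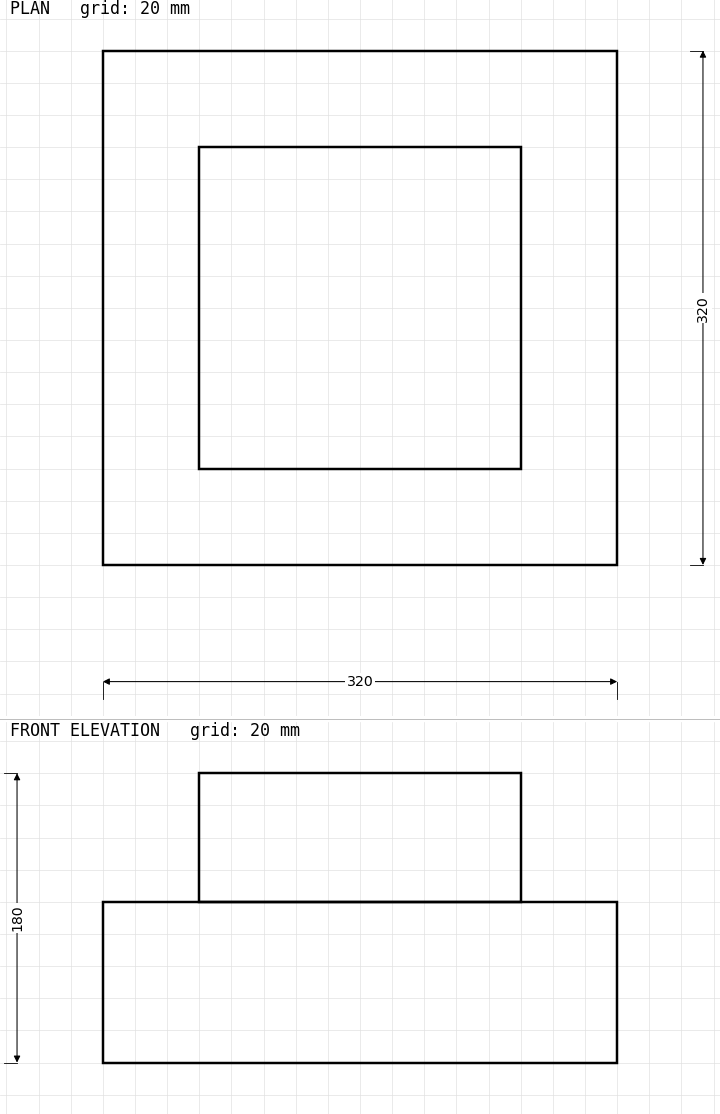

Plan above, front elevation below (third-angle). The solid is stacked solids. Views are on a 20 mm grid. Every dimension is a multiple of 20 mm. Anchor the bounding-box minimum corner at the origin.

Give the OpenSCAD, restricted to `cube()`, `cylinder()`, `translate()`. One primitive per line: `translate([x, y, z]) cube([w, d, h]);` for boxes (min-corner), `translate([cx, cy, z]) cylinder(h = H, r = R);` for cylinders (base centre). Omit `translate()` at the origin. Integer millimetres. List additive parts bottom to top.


cube([320, 320, 100]);
translate([60, 60, 100]) cube([200, 200, 80]);


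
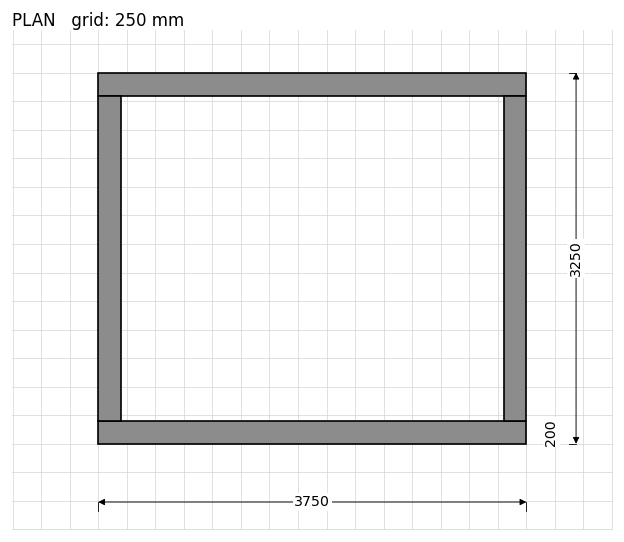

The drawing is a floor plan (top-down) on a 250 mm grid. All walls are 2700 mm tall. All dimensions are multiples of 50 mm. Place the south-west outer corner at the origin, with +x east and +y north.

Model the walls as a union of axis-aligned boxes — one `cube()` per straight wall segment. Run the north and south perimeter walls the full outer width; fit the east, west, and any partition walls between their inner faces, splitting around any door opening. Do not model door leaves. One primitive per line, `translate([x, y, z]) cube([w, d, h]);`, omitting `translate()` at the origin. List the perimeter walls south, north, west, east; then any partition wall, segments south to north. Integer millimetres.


cube([3750, 200, 2700]);
translate([0, 3050, 0]) cube([3750, 200, 2700]);
translate([0, 200, 0]) cube([200, 2850, 2700]);
translate([3550, 200, 0]) cube([200, 2850, 2700]);
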